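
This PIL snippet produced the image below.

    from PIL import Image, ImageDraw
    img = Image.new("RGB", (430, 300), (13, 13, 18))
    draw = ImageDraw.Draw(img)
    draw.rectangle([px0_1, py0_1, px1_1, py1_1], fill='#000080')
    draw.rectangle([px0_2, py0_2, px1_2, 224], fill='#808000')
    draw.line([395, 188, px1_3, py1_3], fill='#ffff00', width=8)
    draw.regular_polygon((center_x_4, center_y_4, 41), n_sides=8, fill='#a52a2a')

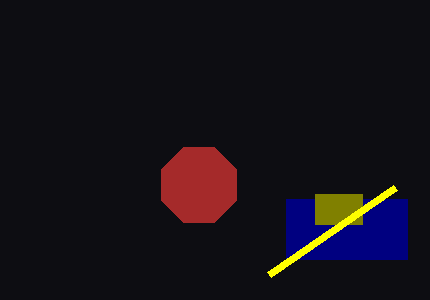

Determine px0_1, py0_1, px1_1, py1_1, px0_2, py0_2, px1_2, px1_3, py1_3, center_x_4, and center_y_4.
px0_1 = 286
py0_1 = 199
px1_1 = 407
py1_1 = 259
px0_2 = 315
py0_2 = 194
px1_2 = 362
px1_3 = 269
py1_3 = 275
center_x_4 = 199
center_y_4 = 185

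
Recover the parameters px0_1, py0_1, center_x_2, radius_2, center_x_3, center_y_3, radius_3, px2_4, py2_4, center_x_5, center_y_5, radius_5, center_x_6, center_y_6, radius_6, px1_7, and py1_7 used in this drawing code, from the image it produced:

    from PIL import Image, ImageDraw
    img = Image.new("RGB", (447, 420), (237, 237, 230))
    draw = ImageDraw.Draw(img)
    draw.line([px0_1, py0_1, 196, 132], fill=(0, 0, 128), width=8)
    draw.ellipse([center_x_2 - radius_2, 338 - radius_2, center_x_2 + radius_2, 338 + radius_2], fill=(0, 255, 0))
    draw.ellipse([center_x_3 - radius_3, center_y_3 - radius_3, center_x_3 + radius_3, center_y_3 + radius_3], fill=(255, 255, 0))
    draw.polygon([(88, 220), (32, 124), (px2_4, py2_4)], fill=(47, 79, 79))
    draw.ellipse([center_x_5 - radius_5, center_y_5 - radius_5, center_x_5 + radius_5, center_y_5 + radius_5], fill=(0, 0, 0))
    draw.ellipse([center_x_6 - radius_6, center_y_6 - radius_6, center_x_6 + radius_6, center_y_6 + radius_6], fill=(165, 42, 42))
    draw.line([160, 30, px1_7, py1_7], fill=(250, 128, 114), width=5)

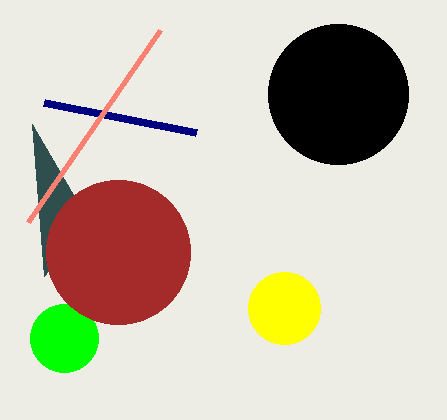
px0_1 = 44
py0_1 = 102
center_x_2 = 64
radius_2 = 34
center_x_3 = 284
center_y_3 = 308
radius_3 = 36
px2_4 = 44
py2_4 = 276
center_x_5 = 338
center_y_5 = 94
radius_5 = 70
center_x_6 = 118
center_y_6 = 252
radius_6 = 72
px1_7 = 28
py1_7 = 222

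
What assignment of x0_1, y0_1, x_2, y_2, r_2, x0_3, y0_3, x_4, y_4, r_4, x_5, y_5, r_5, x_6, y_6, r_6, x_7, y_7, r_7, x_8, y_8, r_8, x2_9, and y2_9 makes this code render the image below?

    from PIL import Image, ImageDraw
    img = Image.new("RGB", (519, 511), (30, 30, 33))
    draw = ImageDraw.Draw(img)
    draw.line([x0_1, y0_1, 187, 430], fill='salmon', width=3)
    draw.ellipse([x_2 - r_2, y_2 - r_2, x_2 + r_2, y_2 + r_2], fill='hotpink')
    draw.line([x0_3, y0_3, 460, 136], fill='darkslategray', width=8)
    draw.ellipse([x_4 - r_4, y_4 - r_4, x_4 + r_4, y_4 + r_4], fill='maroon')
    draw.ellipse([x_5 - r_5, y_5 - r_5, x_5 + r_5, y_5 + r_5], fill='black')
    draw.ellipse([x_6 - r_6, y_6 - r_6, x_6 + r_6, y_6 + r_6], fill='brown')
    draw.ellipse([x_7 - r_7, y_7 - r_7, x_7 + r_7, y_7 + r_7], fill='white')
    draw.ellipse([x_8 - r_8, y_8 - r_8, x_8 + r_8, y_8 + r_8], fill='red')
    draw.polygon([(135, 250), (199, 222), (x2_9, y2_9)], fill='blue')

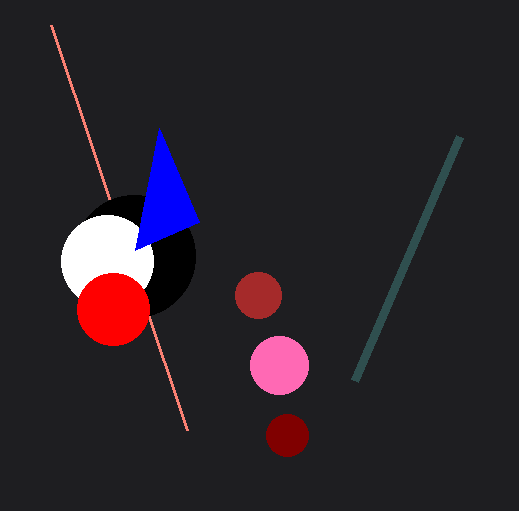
x0_1 = 51; y0_1 = 25; x_2 = 279; y_2 = 365; r_2 = 29; x0_3 = 355; y0_3 = 380; x_4 = 287; y_4 = 435; r_4 = 21; x_5 = 134; y_5 = 256; r_5 = 61; x_6 = 258; y_6 = 295; r_6 = 23; x_7 = 107; y_7 = 261; r_7 = 46; x_8 = 113; y_8 = 309; r_8 = 36; x2_9 = 159; y2_9 = 128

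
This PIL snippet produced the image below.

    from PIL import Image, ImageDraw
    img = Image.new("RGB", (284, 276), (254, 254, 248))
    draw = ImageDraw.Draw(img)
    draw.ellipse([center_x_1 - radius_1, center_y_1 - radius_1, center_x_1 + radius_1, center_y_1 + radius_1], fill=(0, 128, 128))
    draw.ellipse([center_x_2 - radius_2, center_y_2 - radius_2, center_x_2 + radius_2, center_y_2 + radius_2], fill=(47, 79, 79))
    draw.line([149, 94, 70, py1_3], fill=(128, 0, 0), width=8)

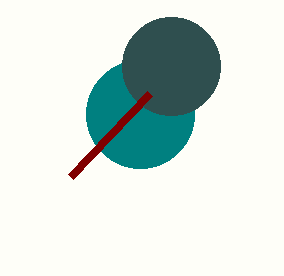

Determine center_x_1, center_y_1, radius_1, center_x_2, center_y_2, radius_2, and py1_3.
center_x_1 = 140, center_y_1 = 114, radius_1 = 54, center_x_2 = 171, center_y_2 = 66, radius_2 = 49, py1_3 = 177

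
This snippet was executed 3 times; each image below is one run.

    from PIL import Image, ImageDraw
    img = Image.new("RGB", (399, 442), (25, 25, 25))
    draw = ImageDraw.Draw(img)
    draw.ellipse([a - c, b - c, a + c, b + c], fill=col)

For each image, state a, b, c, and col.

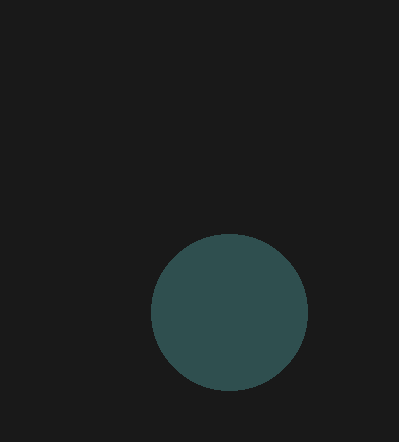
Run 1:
a = 229, b = 312, c = 78, col = 'darkslategray'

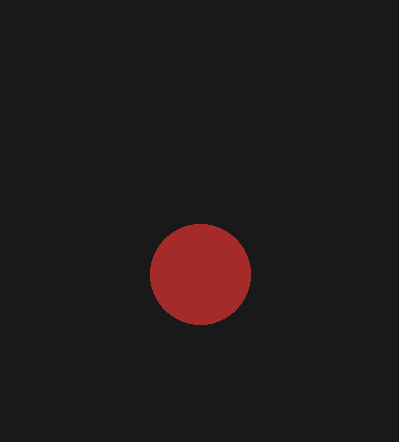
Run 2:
a = 200
b = 274
c = 50
col = 'brown'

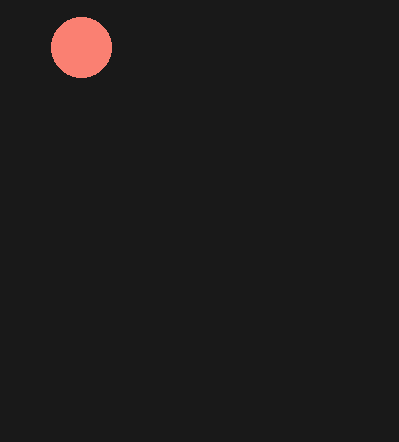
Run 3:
a = 81; b = 47; c = 30; col = 'salmon'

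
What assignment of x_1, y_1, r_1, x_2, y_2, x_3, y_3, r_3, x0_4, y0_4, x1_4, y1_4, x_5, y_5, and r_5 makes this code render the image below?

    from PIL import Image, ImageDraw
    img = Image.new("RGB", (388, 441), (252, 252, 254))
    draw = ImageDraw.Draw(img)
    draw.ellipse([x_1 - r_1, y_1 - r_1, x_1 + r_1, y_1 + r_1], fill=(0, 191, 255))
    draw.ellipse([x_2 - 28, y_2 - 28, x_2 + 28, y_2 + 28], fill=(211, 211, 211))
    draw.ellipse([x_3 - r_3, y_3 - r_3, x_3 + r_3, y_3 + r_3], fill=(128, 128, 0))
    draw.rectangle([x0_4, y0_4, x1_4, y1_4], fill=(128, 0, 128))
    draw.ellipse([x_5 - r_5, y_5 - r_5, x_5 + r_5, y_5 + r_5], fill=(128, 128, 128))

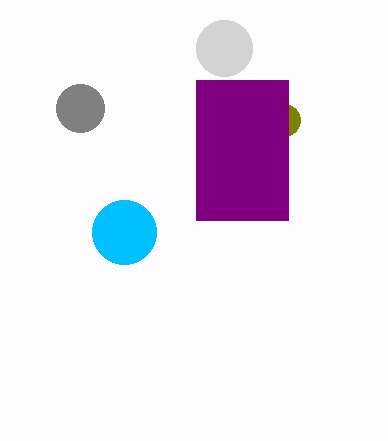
x_1 = 124, y_1 = 232, r_1 = 32, x_2 = 224, y_2 = 48, x_3 = 284, y_3 = 120, r_3 = 16, x0_4 = 196, y0_4 = 80, x1_4 = 288, y1_4 = 220, x_5 = 80, y_5 = 108, r_5 = 24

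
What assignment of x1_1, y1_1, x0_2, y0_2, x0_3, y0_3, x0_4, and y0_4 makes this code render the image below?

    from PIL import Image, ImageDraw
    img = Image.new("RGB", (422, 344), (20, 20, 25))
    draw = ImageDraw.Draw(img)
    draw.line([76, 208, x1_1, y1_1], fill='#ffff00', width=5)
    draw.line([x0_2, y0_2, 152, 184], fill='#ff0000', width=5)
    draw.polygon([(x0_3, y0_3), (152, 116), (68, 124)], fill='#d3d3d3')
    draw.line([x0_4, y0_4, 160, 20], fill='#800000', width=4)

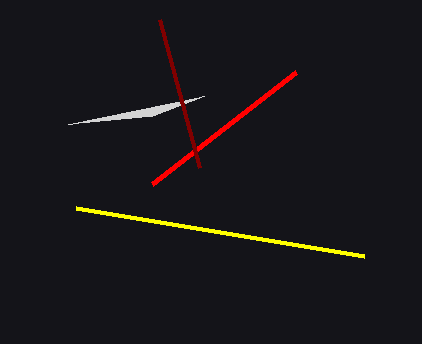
x1_1 = 364; y1_1 = 256; x0_2 = 296; y0_2 = 72; x0_3 = 204; y0_3 = 96; x0_4 = 200; y0_4 = 168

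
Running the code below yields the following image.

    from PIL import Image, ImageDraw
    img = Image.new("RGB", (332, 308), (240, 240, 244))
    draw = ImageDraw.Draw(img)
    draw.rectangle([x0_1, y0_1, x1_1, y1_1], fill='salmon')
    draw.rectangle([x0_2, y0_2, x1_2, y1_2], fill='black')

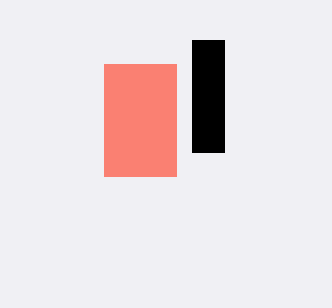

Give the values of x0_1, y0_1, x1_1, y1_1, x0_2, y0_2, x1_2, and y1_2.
x0_1 = 104, y0_1 = 64, x1_1 = 176, y1_1 = 176, x0_2 = 192, y0_2 = 40, x1_2 = 224, y1_2 = 152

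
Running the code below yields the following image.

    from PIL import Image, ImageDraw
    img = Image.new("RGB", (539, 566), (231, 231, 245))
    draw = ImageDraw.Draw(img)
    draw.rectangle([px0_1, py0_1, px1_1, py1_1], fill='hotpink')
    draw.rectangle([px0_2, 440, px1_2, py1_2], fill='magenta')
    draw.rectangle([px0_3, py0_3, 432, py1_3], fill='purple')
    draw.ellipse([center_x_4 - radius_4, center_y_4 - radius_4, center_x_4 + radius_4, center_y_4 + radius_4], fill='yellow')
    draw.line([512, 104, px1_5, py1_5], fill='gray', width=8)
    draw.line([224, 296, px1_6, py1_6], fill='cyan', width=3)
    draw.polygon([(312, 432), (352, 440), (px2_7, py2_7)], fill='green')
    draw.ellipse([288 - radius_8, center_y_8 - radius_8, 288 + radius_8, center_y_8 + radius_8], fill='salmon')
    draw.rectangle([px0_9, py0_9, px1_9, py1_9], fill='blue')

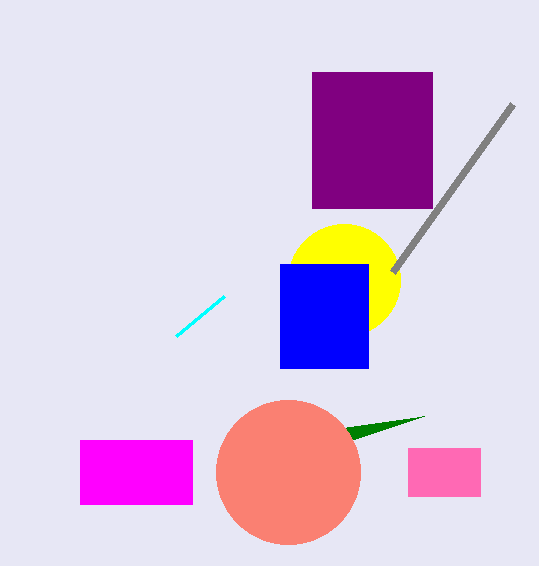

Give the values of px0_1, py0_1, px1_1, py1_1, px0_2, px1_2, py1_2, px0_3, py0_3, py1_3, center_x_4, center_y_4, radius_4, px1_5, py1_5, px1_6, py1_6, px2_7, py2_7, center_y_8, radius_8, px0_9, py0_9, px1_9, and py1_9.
px0_1 = 408
py0_1 = 448
px1_1 = 480
py1_1 = 496
px0_2 = 80
px1_2 = 192
py1_2 = 504
px0_3 = 312
py0_3 = 72
py1_3 = 208
center_x_4 = 344
center_y_4 = 280
radius_4 = 56
px1_5 = 392
py1_5 = 272
px1_6 = 176
py1_6 = 336
px2_7 = 424
py2_7 = 416
center_y_8 = 472
radius_8 = 72
px0_9 = 280
py0_9 = 264
px1_9 = 368
py1_9 = 368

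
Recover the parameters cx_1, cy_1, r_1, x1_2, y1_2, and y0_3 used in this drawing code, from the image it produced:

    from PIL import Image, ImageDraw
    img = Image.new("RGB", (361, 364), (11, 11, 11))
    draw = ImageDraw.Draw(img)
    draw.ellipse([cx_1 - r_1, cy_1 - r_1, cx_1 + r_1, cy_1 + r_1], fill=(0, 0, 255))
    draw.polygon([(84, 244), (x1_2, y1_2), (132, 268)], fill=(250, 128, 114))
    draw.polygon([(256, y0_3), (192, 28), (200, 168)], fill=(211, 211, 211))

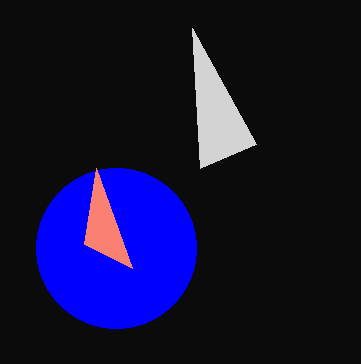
cx_1 = 116, cy_1 = 248, r_1 = 80, x1_2 = 96, y1_2 = 168, y0_3 = 144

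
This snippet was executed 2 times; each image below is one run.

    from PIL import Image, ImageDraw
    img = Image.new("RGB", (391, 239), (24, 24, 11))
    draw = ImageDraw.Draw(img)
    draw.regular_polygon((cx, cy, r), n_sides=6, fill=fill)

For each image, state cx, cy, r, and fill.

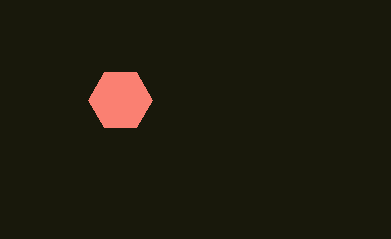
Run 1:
cx = 120, cy = 100, r = 32, fill = 'salmon'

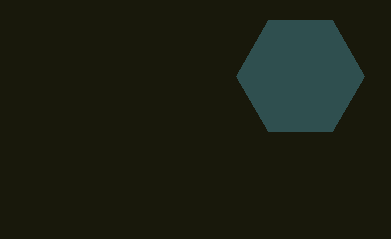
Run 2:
cx = 300
cy = 76
r = 64
fill = 'darkslategray'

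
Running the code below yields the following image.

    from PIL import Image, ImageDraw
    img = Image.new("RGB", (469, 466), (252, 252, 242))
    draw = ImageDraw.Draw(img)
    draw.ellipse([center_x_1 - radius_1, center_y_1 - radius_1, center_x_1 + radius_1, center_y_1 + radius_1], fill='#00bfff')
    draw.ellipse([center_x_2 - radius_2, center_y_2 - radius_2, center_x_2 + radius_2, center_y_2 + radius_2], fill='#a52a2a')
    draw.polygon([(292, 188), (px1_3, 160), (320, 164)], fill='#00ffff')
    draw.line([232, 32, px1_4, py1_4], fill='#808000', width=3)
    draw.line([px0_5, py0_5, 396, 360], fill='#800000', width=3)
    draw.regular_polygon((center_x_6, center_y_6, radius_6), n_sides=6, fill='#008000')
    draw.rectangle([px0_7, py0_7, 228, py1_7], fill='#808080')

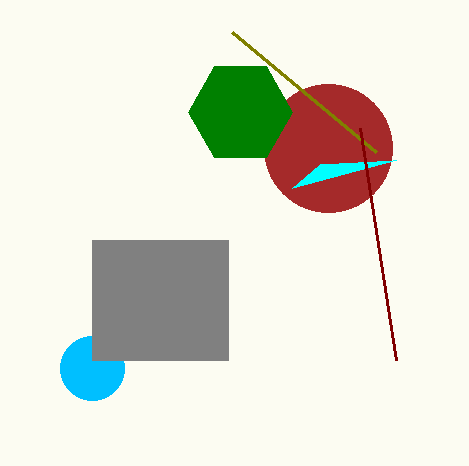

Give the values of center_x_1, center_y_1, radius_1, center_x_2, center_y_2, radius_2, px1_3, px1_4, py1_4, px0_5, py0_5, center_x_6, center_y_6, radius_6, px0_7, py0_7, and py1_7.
center_x_1 = 92
center_y_1 = 368
radius_1 = 32
center_x_2 = 328
center_y_2 = 148
radius_2 = 64
px1_3 = 396
px1_4 = 376
py1_4 = 152
px0_5 = 360
py0_5 = 128
center_x_6 = 240
center_y_6 = 112
radius_6 = 52
px0_7 = 92
py0_7 = 240
py1_7 = 360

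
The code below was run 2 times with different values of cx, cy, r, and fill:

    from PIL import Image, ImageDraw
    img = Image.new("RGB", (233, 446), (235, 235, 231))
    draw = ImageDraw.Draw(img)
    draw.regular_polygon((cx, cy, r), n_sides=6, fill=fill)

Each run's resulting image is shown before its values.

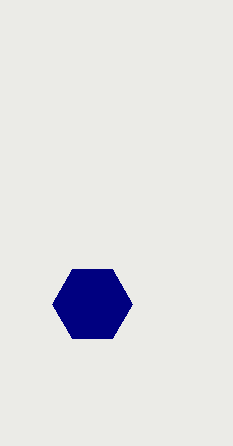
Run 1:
cx = 92, cy = 304, r = 40, fill = 'navy'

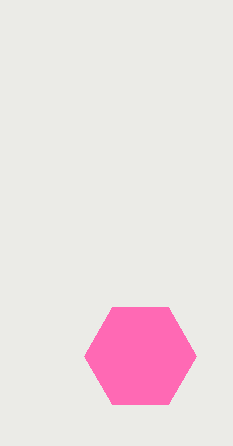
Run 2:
cx = 140; cy = 356; r = 56; fill = 'hotpink'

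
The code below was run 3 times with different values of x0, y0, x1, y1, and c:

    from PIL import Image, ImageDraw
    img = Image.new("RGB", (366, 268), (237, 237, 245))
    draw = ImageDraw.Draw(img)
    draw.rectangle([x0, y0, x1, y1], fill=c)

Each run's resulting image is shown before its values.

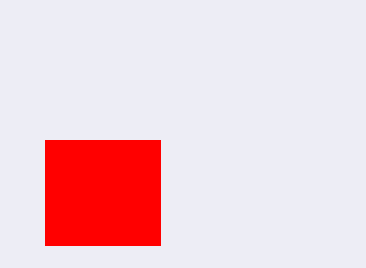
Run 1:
x0 = 45
y0 = 140
x1 = 160
y1 = 245
c = 'red'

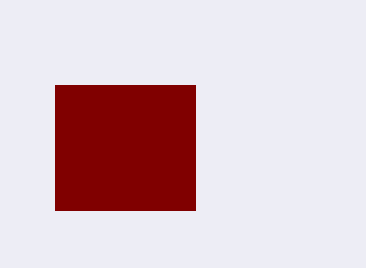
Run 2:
x0 = 55
y0 = 85
x1 = 195
y1 = 210
c = 'maroon'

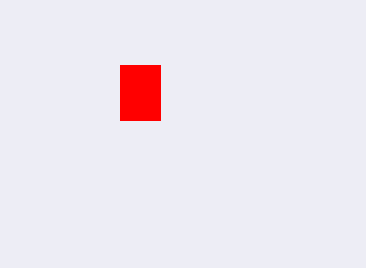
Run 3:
x0 = 120
y0 = 65
x1 = 160
y1 = 120
c = 'red'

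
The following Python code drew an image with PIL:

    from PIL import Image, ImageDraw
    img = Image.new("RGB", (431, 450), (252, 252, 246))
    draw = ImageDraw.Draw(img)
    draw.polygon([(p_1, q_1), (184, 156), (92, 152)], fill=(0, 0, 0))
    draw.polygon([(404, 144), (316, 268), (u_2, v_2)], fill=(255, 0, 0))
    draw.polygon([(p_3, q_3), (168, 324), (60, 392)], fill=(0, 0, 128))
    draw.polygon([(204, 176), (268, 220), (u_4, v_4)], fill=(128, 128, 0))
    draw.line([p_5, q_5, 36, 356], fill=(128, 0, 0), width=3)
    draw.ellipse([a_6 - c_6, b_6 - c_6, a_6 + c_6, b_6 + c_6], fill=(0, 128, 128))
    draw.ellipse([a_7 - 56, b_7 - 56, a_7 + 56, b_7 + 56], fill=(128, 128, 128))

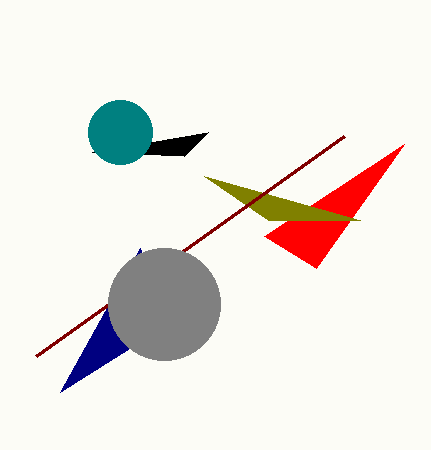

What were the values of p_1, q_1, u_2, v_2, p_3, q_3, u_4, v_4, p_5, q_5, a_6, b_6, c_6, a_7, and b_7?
p_1 = 208
q_1 = 132
u_2 = 264
v_2 = 236
p_3 = 140
q_3 = 248
u_4 = 360
v_4 = 220
p_5 = 344
q_5 = 136
a_6 = 120
b_6 = 132
c_6 = 32
a_7 = 164
b_7 = 304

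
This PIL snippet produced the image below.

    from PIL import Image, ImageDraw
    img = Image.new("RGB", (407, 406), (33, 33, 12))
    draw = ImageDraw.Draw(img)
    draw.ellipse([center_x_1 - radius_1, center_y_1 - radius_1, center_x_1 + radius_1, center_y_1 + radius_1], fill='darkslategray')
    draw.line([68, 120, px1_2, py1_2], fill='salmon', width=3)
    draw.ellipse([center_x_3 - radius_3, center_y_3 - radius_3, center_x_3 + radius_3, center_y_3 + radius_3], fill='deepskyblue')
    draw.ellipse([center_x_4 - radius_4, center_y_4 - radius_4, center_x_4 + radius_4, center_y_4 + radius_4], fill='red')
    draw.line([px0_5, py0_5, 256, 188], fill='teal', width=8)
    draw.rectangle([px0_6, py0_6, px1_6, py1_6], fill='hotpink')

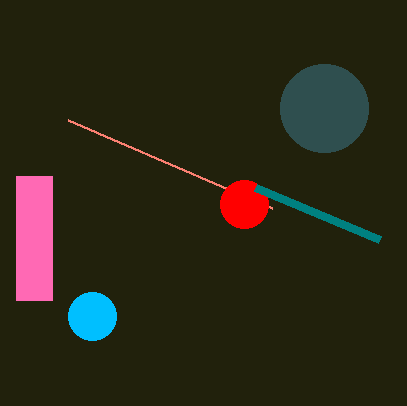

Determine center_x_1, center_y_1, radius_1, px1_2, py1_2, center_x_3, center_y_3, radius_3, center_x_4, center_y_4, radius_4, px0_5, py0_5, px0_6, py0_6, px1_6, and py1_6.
center_x_1 = 324, center_y_1 = 108, radius_1 = 44, px1_2 = 272, py1_2 = 208, center_x_3 = 92, center_y_3 = 316, radius_3 = 24, center_x_4 = 244, center_y_4 = 204, radius_4 = 24, px0_5 = 380, py0_5 = 240, px0_6 = 16, py0_6 = 176, px1_6 = 52, py1_6 = 300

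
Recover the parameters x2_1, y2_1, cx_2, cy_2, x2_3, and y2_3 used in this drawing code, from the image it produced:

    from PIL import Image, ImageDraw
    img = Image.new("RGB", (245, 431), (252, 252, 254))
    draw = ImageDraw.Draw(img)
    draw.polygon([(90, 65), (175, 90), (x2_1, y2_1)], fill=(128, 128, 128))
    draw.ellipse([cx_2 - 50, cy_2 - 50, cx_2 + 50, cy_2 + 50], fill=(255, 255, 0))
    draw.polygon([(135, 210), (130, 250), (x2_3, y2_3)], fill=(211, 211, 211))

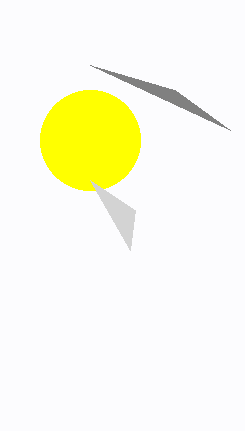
x2_1 = 230, y2_1 = 130, cx_2 = 90, cy_2 = 140, x2_3 = 90, y2_3 = 180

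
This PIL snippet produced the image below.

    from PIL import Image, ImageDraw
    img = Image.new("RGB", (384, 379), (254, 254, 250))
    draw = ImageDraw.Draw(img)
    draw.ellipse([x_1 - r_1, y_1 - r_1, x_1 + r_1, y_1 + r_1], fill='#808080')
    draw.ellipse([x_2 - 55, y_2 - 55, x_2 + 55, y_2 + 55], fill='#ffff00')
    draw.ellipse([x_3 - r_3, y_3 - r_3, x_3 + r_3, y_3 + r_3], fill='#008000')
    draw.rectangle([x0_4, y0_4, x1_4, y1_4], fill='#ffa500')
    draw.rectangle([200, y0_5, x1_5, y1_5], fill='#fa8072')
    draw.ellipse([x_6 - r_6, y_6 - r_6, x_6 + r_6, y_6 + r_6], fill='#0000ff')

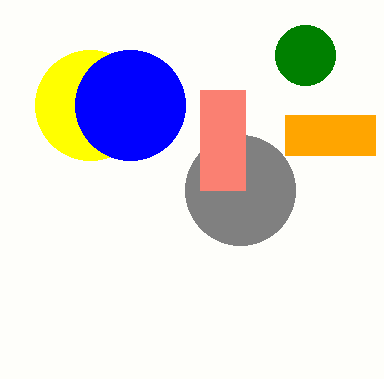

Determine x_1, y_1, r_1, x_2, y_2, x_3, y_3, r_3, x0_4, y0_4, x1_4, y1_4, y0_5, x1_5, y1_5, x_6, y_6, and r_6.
x_1 = 240; y_1 = 190; r_1 = 55; x_2 = 90; y_2 = 105; x_3 = 305; y_3 = 55; r_3 = 30; x0_4 = 285; y0_4 = 115; x1_4 = 375; y1_4 = 155; y0_5 = 90; x1_5 = 245; y1_5 = 190; x_6 = 130; y_6 = 105; r_6 = 55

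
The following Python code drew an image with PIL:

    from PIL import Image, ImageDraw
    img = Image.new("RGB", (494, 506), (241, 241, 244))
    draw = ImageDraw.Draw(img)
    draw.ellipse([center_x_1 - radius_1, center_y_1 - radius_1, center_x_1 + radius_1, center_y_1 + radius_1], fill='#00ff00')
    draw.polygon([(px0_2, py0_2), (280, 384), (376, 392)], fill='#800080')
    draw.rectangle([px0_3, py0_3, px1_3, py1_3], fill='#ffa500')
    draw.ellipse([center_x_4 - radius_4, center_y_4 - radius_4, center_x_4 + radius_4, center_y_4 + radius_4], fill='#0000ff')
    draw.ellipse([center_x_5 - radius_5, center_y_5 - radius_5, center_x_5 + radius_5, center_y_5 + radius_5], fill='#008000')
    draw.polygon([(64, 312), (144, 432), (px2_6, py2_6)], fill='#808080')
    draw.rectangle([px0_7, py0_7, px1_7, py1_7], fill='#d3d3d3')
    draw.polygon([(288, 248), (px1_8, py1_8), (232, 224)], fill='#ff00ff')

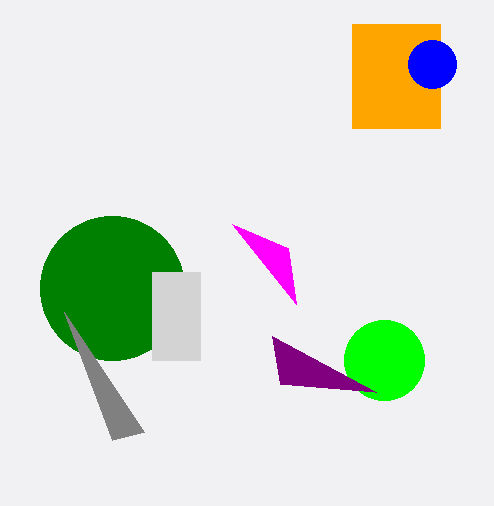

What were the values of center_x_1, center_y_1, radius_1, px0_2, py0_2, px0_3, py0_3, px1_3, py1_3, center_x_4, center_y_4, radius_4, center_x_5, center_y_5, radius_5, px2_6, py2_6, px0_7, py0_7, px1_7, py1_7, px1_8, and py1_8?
center_x_1 = 384
center_y_1 = 360
radius_1 = 40
px0_2 = 272
py0_2 = 336
px0_3 = 352
py0_3 = 24
px1_3 = 440
py1_3 = 128
center_x_4 = 432
center_y_4 = 64
radius_4 = 24
center_x_5 = 112
center_y_5 = 288
radius_5 = 72
px2_6 = 112
py2_6 = 440
px0_7 = 152
py0_7 = 272
px1_7 = 200
py1_7 = 360
px1_8 = 296
py1_8 = 304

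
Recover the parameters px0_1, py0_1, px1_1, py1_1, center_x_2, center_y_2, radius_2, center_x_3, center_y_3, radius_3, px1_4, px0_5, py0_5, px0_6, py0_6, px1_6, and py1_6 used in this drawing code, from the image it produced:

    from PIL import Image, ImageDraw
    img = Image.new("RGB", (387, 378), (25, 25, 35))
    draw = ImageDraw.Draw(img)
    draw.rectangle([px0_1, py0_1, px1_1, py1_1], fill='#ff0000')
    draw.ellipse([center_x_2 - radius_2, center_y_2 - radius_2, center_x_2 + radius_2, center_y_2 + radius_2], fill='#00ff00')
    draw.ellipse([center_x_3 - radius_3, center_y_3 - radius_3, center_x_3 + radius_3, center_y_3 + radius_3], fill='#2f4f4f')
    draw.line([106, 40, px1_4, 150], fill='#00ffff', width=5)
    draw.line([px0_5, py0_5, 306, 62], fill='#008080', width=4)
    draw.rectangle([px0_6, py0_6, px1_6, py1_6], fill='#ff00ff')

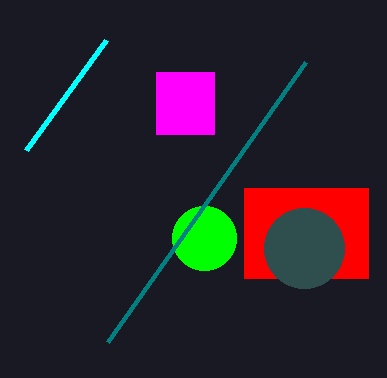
px0_1 = 244, py0_1 = 188, px1_1 = 368, py1_1 = 278, center_x_2 = 204, center_y_2 = 238, radius_2 = 32, center_x_3 = 304, center_y_3 = 248, radius_3 = 40, px1_4 = 26, px0_5 = 108, py0_5 = 342, px0_6 = 156, py0_6 = 72, px1_6 = 214, py1_6 = 134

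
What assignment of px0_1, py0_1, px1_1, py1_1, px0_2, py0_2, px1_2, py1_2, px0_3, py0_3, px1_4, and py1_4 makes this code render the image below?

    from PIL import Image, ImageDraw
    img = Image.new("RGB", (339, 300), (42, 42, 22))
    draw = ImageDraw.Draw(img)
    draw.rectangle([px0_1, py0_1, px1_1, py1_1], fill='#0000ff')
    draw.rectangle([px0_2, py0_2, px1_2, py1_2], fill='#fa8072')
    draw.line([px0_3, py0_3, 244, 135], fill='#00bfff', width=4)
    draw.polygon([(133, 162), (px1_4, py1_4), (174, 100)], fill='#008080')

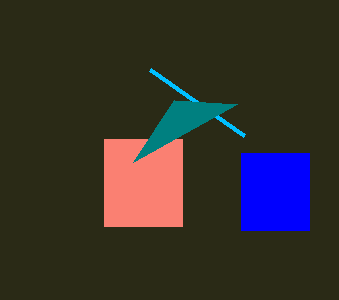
px0_1 = 241; py0_1 = 153; px1_1 = 309; py1_1 = 230; px0_2 = 104; py0_2 = 139; px1_2 = 182; py1_2 = 226; px0_3 = 150; py0_3 = 69; px1_4 = 237; py1_4 = 104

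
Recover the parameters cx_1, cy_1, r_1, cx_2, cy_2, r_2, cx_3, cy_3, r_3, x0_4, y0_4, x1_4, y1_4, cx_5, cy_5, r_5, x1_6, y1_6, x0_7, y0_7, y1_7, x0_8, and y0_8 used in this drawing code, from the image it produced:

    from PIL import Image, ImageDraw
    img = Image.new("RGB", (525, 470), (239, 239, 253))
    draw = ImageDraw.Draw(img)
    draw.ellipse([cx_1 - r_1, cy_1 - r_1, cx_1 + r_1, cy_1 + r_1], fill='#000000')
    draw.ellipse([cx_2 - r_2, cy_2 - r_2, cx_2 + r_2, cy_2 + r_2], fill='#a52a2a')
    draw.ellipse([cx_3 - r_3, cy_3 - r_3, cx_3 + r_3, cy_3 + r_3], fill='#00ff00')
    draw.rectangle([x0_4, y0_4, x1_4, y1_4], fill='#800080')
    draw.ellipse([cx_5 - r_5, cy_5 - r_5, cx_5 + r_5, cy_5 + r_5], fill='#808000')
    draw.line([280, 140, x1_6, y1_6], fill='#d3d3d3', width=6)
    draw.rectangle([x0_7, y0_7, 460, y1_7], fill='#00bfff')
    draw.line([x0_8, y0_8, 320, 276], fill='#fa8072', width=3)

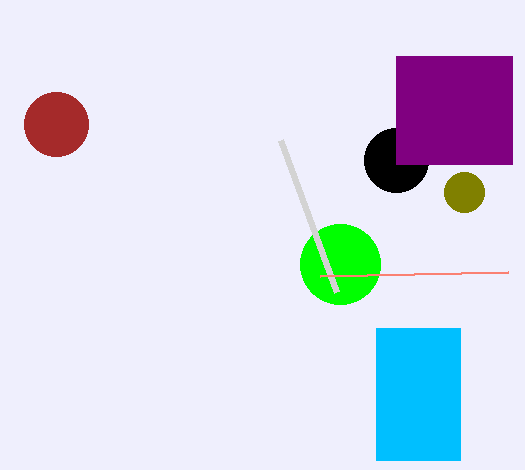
cx_1 = 396; cy_1 = 160; r_1 = 32; cx_2 = 56; cy_2 = 124; r_2 = 32; cx_3 = 340; cy_3 = 264; r_3 = 40; x0_4 = 396; y0_4 = 56; x1_4 = 512; y1_4 = 164; cx_5 = 464; cy_5 = 192; r_5 = 20; x1_6 = 336; y1_6 = 292; x0_7 = 376; y0_7 = 328; y1_7 = 460; x0_8 = 508; y0_8 = 272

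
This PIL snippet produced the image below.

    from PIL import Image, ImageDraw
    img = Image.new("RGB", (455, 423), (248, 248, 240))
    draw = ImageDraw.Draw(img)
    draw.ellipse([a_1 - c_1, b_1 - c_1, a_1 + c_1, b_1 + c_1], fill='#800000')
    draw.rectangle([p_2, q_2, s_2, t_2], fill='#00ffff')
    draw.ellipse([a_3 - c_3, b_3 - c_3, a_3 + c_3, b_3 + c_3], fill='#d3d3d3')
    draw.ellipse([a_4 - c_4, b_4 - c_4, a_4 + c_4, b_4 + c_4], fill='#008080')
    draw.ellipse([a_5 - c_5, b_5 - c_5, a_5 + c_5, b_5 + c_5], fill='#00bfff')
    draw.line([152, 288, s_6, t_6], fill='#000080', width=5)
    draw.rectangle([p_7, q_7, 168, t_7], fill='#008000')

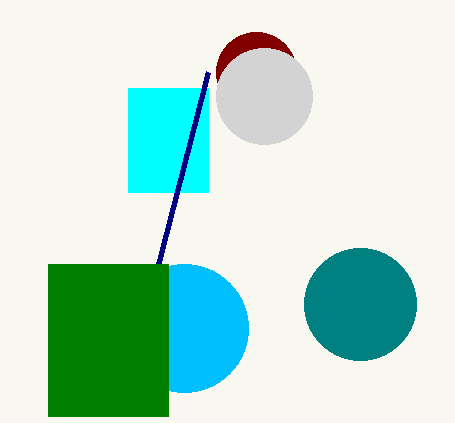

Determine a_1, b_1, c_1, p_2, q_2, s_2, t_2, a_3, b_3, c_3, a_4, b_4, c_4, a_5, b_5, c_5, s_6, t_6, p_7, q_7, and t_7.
a_1 = 256, b_1 = 72, c_1 = 40, p_2 = 128, q_2 = 88, s_2 = 208, t_2 = 192, a_3 = 264, b_3 = 96, c_3 = 48, a_4 = 360, b_4 = 304, c_4 = 56, a_5 = 184, b_5 = 328, c_5 = 64, s_6 = 208, t_6 = 72, p_7 = 48, q_7 = 264, t_7 = 416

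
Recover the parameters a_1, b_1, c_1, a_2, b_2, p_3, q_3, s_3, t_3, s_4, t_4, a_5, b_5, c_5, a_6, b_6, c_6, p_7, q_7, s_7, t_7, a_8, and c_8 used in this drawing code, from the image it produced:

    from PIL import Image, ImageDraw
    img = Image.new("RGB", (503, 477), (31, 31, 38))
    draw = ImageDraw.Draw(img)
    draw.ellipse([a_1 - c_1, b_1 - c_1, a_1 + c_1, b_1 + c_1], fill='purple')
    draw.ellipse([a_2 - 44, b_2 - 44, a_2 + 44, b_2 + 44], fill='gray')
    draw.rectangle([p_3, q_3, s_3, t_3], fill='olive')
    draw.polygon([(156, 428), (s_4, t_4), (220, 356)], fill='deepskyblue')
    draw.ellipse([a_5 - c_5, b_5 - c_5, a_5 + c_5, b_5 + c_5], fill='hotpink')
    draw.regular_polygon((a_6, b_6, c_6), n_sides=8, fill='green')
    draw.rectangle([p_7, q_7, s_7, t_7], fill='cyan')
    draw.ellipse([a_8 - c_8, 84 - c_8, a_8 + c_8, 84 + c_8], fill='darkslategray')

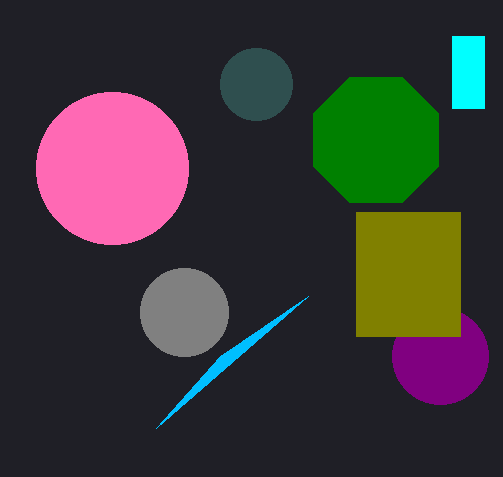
a_1 = 440, b_1 = 356, c_1 = 48, a_2 = 184, b_2 = 312, p_3 = 356, q_3 = 212, s_3 = 460, t_3 = 336, s_4 = 308, t_4 = 296, a_5 = 112, b_5 = 168, c_5 = 76, a_6 = 376, b_6 = 140, c_6 = 68, p_7 = 452, q_7 = 36, s_7 = 484, t_7 = 108, a_8 = 256, c_8 = 36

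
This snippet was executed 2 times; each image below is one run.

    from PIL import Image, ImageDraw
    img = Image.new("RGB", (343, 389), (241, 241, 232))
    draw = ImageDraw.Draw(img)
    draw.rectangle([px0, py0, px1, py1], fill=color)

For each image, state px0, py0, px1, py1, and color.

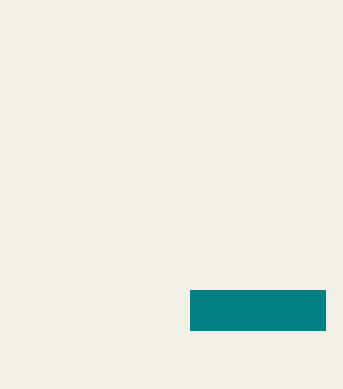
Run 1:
px0 = 190, py0 = 290, px1 = 325, py1 = 330, color = 'teal'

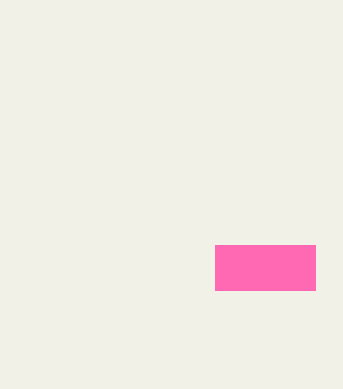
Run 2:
px0 = 215; py0 = 245; px1 = 315; py1 = 290; color = 'hotpink'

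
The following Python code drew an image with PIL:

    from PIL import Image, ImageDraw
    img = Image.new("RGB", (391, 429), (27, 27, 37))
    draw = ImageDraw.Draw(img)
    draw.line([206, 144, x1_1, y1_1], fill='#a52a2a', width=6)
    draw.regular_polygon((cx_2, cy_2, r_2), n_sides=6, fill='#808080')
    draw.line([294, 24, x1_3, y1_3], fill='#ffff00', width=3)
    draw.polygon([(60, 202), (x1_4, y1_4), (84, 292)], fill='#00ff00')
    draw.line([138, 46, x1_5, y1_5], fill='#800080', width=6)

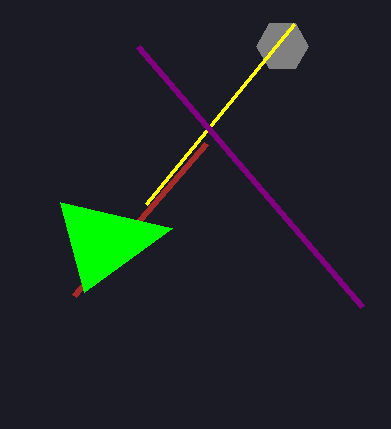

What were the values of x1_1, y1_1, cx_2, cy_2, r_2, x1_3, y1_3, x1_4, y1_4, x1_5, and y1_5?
x1_1 = 74
y1_1 = 296
cx_2 = 282
cy_2 = 46
r_2 = 26
x1_3 = 146
y1_3 = 204
x1_4 = 172
y1_4 = 228
x1_5 = 362
y1_5 = 306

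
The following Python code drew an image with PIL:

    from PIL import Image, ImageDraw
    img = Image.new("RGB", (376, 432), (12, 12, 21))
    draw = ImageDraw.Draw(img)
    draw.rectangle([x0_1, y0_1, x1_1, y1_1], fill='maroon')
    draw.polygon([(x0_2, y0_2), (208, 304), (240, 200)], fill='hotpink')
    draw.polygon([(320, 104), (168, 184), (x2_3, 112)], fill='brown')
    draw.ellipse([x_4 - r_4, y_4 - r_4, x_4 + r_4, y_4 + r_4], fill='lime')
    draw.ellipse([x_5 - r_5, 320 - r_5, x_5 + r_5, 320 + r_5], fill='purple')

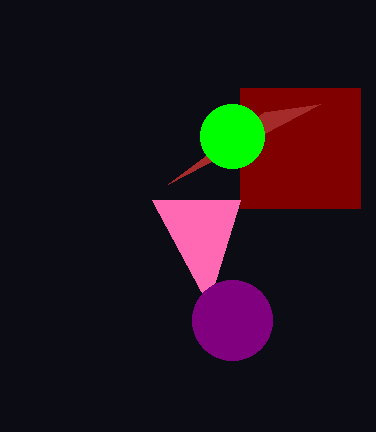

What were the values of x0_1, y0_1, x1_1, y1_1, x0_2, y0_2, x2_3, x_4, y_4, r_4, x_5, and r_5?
x0_1 = 240
y0_1 = 88
x1_1 = 360
y1_1 = 208
x0_2 = 152
y0_2 = 200
x2_3 = 264
x_4 = 232
y_4 = 136
r_4 = 32
x_5 = 232
r_5 = 40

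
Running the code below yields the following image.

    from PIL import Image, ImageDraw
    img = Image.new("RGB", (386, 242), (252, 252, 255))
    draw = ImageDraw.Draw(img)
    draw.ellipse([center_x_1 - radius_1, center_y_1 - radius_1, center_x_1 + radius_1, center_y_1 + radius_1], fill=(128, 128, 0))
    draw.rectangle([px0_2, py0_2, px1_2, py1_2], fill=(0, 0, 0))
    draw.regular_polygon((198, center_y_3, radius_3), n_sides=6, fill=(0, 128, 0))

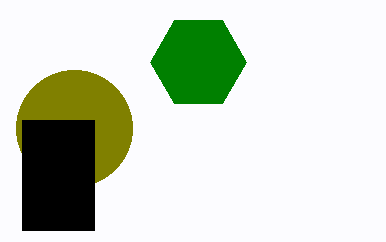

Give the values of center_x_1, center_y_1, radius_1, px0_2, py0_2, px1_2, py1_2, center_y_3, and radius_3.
center_x_1 = 74
center_y_1 = 128
radius_1 = 58
px0_2 = 22
py0_2 = 120
px1_2 = 94
py1_2 = 230
center_y_3 = 62
radius_3 = 48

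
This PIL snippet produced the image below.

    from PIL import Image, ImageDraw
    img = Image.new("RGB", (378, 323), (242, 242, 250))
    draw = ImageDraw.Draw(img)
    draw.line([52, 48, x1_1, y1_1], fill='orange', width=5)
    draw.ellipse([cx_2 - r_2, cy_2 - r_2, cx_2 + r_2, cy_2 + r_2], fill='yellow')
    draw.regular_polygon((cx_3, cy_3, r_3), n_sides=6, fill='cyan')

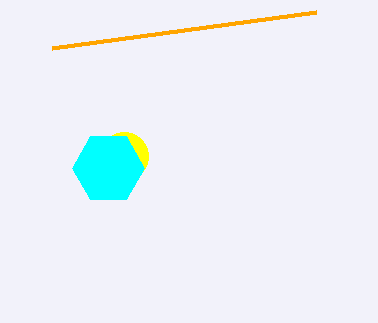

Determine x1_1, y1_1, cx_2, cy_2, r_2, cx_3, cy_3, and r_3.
x1_1 = 316; y1_1 = 12; cx_2 = 124; cy_2 = 156; r_2 = 24; cx_3 = 108; cy_3 = 168; r_3 = 36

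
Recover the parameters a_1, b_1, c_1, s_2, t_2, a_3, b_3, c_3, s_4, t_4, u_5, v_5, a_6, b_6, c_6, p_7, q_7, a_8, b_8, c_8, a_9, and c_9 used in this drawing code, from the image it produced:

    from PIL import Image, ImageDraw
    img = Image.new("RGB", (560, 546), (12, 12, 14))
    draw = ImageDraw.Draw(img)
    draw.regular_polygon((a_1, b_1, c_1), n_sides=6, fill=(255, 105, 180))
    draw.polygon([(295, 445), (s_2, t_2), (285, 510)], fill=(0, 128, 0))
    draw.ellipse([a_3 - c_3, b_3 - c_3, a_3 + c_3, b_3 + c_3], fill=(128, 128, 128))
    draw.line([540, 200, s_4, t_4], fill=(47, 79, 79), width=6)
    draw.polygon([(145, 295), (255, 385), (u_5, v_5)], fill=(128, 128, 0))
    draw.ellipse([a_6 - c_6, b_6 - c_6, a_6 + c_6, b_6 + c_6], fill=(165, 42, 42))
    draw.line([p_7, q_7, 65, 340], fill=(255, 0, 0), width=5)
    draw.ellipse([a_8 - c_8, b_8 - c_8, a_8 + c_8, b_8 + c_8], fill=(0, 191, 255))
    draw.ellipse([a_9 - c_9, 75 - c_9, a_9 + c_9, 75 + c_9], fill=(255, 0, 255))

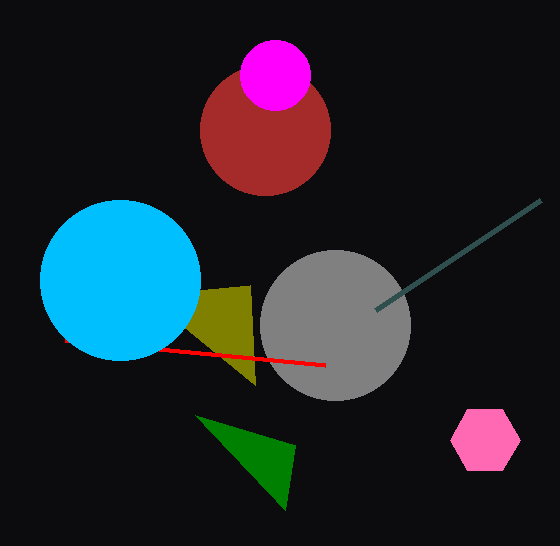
a_1 = 485
b_1 = 440
c_1 = 35
s_2 = 195
t_2 = 415
a_3 = 335
b_3 = 325
c_3 = 75
s_4 = 375
t_4 = 310
u_5 = 250
v_5 = 285
a_6 = 265
b_6 = 130
c_6 = 65
p_7 = 325
q_7 = 365
a_8 = 120
b_8 = 280
c_8 = 80
a_9 = 275
c_9 = 35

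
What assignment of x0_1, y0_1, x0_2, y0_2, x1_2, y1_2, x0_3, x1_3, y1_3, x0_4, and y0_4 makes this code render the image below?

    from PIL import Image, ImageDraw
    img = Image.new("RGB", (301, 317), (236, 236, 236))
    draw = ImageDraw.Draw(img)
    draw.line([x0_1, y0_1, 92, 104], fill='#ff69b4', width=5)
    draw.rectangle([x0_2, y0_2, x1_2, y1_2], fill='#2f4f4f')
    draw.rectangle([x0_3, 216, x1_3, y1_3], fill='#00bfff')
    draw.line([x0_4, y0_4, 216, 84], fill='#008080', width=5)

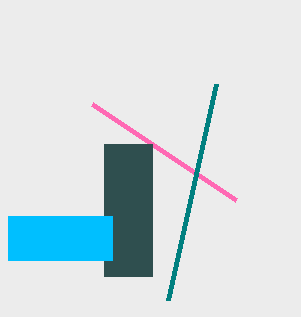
x0_1 = 236, y0_1 = 200, x0_2 = 104, y0_2 = 144, x1_2 = 152, y1_2 = 276, x0_3 = 8, x1_3 = 112, y1_3 = 260, x0_4 = 168, y0_4 = 300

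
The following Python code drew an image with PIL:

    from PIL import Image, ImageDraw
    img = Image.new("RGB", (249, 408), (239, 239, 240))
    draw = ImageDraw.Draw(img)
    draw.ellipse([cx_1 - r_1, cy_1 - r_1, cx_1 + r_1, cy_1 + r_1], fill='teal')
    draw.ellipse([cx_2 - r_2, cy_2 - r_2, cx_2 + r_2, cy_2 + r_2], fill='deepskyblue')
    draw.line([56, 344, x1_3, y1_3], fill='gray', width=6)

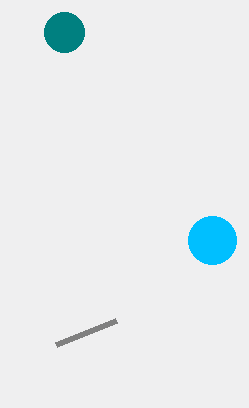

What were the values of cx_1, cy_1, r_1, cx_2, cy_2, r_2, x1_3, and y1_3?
cx_1 = 64, cy_1 = 32, r_1 = 20, cx_2 = 212, cy_2 = 240, r_2 = 24, x1_3 = 116, y1_3 = 320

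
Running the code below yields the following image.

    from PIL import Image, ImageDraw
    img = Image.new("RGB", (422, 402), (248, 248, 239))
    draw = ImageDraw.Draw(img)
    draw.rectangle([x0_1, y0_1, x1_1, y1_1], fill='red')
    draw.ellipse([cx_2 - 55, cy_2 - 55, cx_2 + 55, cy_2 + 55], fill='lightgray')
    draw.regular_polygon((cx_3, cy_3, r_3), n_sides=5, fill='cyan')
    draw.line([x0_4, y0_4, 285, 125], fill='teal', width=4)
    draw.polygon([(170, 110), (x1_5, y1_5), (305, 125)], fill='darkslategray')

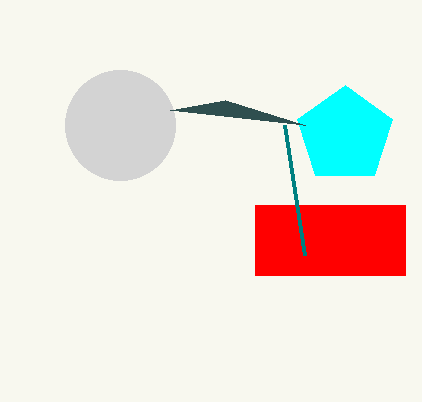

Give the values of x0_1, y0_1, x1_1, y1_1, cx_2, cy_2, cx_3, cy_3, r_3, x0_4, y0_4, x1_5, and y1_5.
x0_1 = 255; y0_1 = 205; x1_1 = 405; y1_1 = 275; cx_2 = 120; cy_2 = 125; cx_3 = 345; cy_3 = 135; r_3 = 50; x0_4 = 305; y0_4 = 255; x1_5 = 225; y1_5 = 100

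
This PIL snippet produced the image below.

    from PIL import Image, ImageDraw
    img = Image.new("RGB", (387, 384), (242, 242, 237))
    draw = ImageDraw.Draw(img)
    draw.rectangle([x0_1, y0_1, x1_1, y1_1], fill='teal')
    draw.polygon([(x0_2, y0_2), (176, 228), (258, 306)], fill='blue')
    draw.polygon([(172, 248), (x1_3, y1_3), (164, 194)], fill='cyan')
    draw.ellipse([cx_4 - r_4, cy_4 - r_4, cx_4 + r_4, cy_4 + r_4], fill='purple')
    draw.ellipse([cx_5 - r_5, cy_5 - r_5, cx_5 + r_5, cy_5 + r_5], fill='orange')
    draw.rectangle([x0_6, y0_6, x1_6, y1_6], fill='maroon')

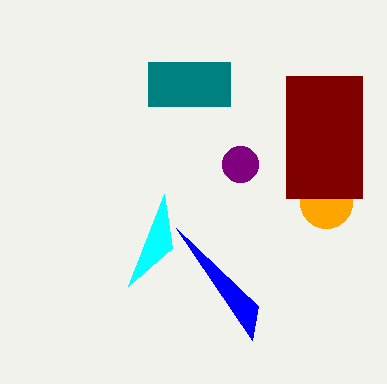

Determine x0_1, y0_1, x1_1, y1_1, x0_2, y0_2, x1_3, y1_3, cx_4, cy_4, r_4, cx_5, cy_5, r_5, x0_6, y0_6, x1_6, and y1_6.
x0_1 = 148, y0_1 = 62, x1_1 = 230, y1_1 = 106, x0_2 = 252, y0_2 = 340, x1_3 = 128, y1_3 = 286, cx_4 = 240, cy_4 = 164, r_4 = 18, cx_5 = 326, cy_5 = 202, r_5 = 26, x0_6 = 286, y0_6 = 76, x1_6 = 362, y1_6 = 198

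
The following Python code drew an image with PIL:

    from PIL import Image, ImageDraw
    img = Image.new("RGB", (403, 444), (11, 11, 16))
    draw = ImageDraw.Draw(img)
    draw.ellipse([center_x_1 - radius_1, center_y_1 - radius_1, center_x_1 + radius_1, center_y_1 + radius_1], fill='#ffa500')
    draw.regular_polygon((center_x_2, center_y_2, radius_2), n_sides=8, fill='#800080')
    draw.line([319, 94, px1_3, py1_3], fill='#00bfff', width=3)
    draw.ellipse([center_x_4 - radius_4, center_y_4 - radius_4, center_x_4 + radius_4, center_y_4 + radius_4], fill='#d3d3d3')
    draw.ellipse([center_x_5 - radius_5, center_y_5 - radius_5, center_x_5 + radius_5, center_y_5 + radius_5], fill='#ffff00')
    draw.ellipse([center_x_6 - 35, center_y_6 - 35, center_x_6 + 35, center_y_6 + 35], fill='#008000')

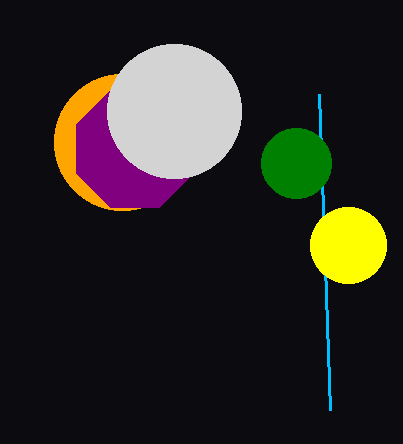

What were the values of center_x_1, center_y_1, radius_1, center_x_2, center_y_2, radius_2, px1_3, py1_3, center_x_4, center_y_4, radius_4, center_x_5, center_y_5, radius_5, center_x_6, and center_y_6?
center_x_1 = 122
center_y_1 = 142
radius_1 = 68
center_x_2 = 135
center_y_2 = 149
radius_2 = 63
px1_3 = 330
py1_3 = 410
center_x_4 = 174
center_y_4 = 111
radius_4 = 67
center_x_5 = 348
center_y_5 = 245
radius_5 = 38
center_x_6 = 296
center_y_6 = 163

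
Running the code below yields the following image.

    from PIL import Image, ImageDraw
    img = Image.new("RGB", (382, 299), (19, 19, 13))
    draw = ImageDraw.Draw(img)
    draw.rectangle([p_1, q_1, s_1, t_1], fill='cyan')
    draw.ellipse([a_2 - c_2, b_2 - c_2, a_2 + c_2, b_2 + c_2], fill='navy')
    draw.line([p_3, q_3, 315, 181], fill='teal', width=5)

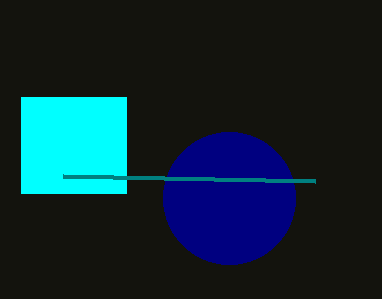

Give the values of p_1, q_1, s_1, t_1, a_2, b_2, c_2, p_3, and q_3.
p_1 = 21
q_1 = 97
s_1 = 126
t_1 = 193
a_2 = 229
b_2 = 198
c_2 = 66
p_3 = 63
q_3 = 176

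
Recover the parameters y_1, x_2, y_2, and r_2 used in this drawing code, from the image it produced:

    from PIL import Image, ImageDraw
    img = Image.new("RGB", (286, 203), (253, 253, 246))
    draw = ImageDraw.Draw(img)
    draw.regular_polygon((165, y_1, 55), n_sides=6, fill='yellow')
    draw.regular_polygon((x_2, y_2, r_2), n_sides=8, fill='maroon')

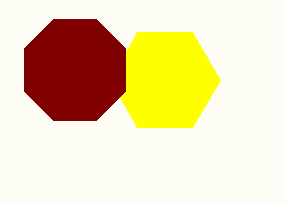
y_1 = 80; x_2 = 75; y_2 = 70; r_2 = 55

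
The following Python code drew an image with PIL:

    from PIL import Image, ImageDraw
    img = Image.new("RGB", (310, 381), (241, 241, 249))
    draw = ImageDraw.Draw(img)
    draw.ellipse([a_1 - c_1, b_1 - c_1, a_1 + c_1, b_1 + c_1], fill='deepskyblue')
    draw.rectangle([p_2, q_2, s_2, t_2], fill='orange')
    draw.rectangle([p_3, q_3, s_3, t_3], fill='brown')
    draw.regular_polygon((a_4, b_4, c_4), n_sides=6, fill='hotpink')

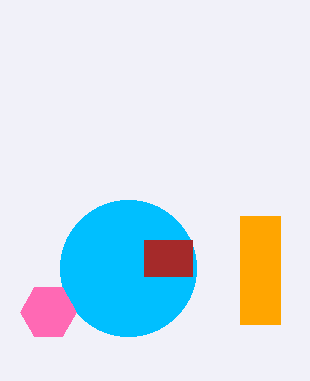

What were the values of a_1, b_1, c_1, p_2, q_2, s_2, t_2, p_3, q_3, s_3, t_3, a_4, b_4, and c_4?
a_1 = 128
b_1 = 268
c_1 = 68
p_2 = 240
q_2 = 216
s_2 = 280
t_2 = 324
p_3 = 144
q_3 = 240
s_3 = 192
t_3 = 276
a_4 = 48
b_4 = 312
c_4 = 28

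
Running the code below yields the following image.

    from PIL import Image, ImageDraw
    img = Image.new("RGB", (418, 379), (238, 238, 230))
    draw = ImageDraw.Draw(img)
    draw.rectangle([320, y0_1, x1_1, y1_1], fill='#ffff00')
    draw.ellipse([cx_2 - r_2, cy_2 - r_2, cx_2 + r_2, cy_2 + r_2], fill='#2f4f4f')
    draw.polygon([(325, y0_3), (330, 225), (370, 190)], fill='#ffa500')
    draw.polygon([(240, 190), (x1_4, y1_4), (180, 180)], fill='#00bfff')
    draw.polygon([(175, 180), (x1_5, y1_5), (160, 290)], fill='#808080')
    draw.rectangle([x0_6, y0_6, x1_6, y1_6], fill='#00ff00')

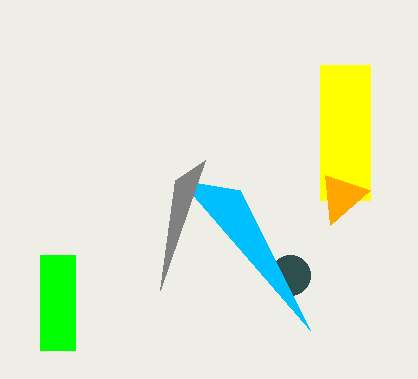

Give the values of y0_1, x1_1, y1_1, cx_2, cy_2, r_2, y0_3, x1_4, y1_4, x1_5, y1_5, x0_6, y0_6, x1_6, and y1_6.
y0_1 = 65, x1_1 = 370, y1_1 = 200, cx_2 = 290, cy_2 = 275, r_2 = 20, y0_3 = 175, x1_4 = 310, y1_4 = 330, x1_5 = 205, y1_5 = 160, x0_6 = 40, y0_6 = 255, x1_6 = 75, y1_6 = 350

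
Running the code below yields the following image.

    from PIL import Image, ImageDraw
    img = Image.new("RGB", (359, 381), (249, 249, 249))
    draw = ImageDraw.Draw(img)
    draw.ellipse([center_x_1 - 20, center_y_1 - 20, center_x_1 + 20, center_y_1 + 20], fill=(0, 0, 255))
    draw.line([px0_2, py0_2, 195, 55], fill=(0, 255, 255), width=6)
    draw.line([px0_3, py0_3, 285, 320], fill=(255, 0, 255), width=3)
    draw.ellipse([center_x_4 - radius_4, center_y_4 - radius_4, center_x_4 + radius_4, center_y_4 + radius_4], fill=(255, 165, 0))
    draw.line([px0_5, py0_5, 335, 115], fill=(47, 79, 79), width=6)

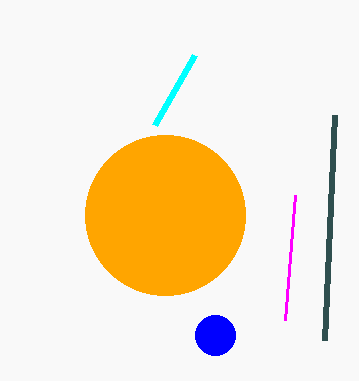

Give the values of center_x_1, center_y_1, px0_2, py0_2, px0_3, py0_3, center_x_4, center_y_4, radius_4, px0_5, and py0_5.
center_x_1 = 215; center_y_1 = 335; px0_2 = 155; py0_2 = 125; px0_3 = 295; py0_3 = 195; center_x_4 = 165; center_y_4 = 215; radius_4 = 80; px0_5 = 325; py0_5 = 340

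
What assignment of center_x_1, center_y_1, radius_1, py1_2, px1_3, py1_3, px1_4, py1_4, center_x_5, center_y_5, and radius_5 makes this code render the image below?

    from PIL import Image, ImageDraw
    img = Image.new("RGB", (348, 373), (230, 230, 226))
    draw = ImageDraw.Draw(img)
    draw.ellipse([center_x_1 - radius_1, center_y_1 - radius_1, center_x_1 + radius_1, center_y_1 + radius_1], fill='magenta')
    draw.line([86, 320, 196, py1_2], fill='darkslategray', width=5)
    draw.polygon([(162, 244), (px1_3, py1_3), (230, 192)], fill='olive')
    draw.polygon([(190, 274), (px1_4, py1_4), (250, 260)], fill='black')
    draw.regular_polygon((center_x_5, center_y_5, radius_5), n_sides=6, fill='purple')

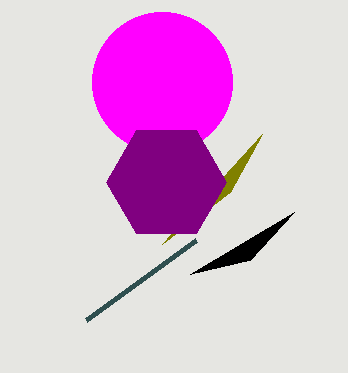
center_x_1 = 162, center_y_1 = 82, radius_1 = 70, py1_2 = 240, px1_3 = 262, py1_3 = 134, px1_4 = 294, py1_4 = 212, center_x_5 = 166, center_y_5 = 182, radius_5 = 60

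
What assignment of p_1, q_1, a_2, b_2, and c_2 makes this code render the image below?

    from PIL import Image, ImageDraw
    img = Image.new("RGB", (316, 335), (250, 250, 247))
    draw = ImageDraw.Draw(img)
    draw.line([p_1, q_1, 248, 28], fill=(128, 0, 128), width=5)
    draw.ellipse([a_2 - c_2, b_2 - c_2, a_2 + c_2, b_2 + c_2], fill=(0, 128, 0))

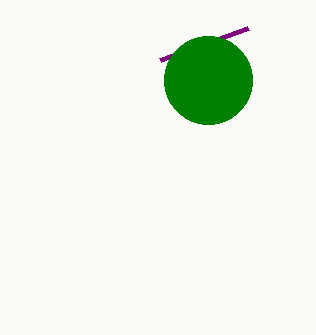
p_1 = 160, q_1 = 60, a_2 = 208, b_2 = 80, c_2 = 44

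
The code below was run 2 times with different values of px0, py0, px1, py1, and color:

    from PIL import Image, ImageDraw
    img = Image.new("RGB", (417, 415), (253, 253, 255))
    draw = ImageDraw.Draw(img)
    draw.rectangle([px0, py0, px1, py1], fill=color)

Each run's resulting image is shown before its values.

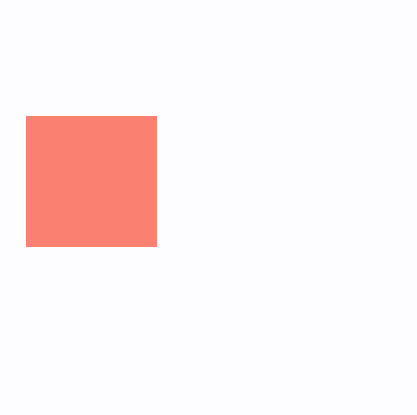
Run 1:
px0 = 26, py0 = 116, px1 = 156, py1 = 246, color = 'salmon'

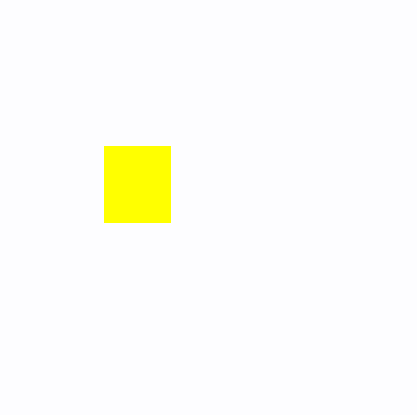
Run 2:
px0 = 104; py0 = 146; px1 = 170; py1 = 222; color = 'yellow'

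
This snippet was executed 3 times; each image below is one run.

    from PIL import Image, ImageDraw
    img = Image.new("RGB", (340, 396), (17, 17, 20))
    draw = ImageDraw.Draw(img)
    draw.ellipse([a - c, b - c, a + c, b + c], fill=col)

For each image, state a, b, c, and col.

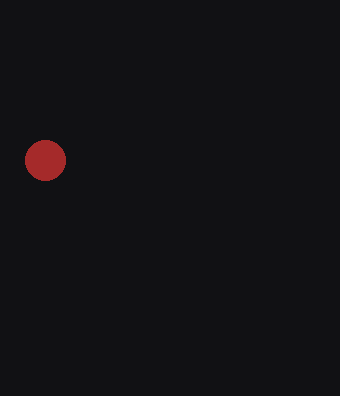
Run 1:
a = 45, b = 160, c = 20, col = 'brown'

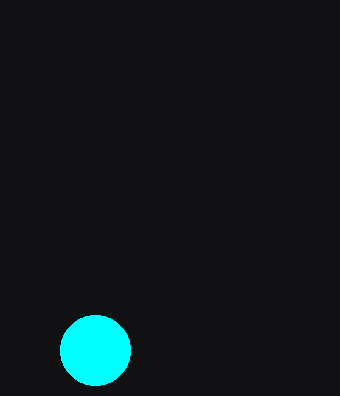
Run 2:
a = 95; b = 350; c = 35; col = 'cyan'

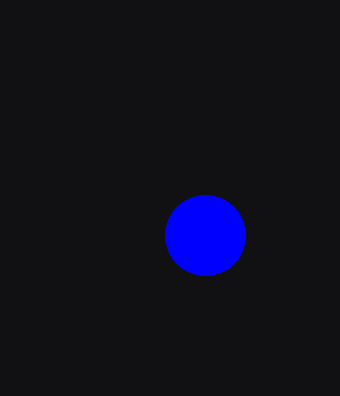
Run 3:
a = 205
b = 235
c = 40
col = 'blue'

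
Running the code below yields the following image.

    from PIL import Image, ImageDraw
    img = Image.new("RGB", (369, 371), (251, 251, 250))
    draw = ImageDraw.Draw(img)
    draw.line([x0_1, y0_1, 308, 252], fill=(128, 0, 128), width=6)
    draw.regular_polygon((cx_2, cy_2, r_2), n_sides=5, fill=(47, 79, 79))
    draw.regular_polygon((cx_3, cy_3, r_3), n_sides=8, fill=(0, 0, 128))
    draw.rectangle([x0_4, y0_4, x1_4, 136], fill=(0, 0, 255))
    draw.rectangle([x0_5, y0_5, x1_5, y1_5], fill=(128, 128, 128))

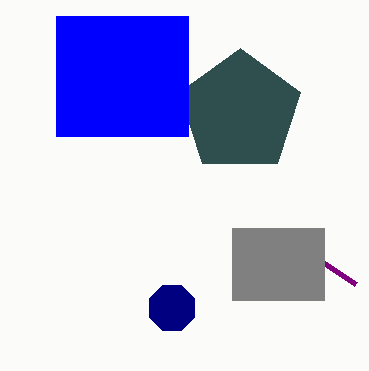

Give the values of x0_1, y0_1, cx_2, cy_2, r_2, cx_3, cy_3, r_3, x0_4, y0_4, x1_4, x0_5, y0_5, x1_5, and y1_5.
x0_1 = 356
y0_1 = 284
cx_2 = 240
cy_2 = 112
r_2 = 64
cx_3 = 172
cy_3 = 308
r_3 = 24
x0_4 = 56
y0_4 = 16
x1_4 = 188
x0_5 = 232
y0_5 = 228
x1_5 = 324
y1_5 = 300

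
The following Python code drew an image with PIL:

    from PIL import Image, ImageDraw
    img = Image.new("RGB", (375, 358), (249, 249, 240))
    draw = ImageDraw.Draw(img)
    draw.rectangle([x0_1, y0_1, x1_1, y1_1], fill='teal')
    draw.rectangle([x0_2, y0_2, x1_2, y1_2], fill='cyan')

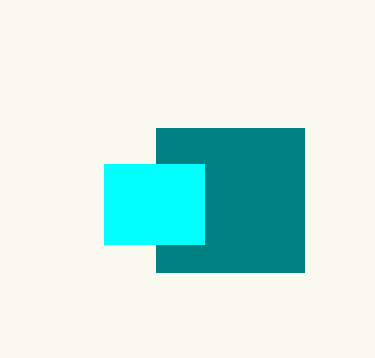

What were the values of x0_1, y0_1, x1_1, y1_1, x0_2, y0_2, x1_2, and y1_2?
x0_1 = 156
y0_1 = 128
x1_1 = 304
y1_1 = 272
x0_2 = 104
y0_2 = 164
x1_2 = 204
y1_2 = 244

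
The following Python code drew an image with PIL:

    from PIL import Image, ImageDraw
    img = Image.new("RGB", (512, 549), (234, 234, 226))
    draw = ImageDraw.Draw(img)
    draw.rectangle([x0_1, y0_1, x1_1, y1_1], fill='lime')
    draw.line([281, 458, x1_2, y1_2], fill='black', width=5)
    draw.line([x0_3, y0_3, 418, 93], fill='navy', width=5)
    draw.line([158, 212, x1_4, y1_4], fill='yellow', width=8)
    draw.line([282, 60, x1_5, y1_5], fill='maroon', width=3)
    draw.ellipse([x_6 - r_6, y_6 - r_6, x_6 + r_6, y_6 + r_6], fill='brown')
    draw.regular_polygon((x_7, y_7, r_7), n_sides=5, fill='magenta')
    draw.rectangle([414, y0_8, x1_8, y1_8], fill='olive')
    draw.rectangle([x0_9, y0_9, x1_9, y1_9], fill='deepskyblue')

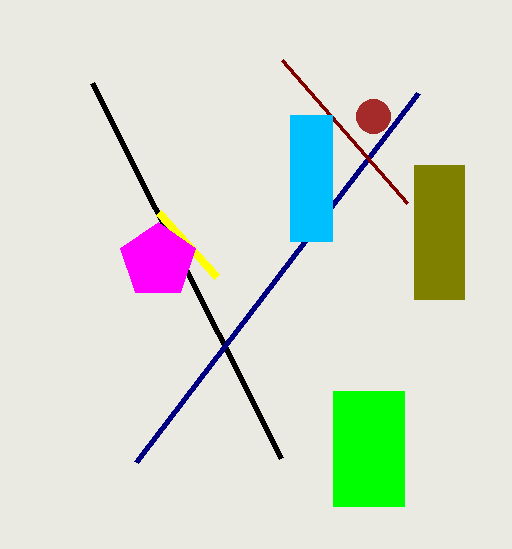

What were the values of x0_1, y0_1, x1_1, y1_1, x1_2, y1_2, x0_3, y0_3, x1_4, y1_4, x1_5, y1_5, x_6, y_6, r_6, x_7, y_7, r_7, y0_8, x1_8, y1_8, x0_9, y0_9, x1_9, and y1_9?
x0_1 = 333
y0_1 = 391
x1_1 = 404
y1_1 = 506
x1_2 = 92
y1_2 = 83
x0_3 = 136
y0_3 = 462
x1_4 = 216
y1_4 = 276
x1_5 = 407
y1_5 = 203
x_6 = 373
y_6 = 116
r_6 = 17
x_7 = 158
y_7 = 261
r_7 = 39
y0_8 = 165
x1_8 = 464
y1_8 = 299
x0_9 = 290
y0_9 = 115
x1_9 = 332
y1_9 = 241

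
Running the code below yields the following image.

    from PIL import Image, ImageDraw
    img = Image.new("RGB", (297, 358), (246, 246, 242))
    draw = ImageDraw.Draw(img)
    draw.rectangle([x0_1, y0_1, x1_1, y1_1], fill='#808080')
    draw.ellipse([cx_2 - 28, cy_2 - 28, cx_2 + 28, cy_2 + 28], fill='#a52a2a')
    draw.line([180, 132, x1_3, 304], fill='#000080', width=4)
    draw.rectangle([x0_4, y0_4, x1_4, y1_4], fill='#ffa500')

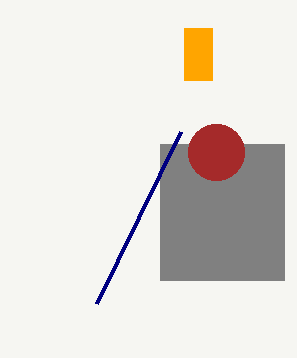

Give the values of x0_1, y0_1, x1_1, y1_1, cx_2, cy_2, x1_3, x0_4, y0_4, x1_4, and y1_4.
x0_1 = 160, y0_1 = 144, x1_1 = 284, y1_1 = 280, cx_2 = 216, cy_2 = 152, x1_3 = 96, x0_4 = 184, y0_4 = 28, x1_4 = 212, y1_4 = 80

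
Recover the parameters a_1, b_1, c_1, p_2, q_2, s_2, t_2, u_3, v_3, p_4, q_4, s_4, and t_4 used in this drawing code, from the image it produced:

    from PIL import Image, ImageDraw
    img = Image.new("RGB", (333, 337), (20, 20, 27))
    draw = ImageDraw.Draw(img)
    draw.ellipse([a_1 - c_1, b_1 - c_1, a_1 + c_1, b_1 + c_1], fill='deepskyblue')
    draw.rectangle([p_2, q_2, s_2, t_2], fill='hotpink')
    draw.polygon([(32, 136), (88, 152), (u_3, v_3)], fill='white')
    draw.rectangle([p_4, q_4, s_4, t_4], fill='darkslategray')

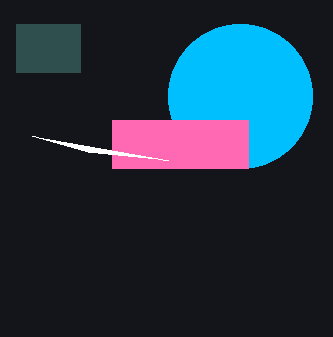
a_1 = 240
b_1 = 96
c_1 = 72
p_2 = 112
q_2 = 120
s_2 = 248
t_2 = 168
u_3 = 168
v_3 = 160
p_4 = 16
q_4 = 24
s_4 = 80
t_4 = 72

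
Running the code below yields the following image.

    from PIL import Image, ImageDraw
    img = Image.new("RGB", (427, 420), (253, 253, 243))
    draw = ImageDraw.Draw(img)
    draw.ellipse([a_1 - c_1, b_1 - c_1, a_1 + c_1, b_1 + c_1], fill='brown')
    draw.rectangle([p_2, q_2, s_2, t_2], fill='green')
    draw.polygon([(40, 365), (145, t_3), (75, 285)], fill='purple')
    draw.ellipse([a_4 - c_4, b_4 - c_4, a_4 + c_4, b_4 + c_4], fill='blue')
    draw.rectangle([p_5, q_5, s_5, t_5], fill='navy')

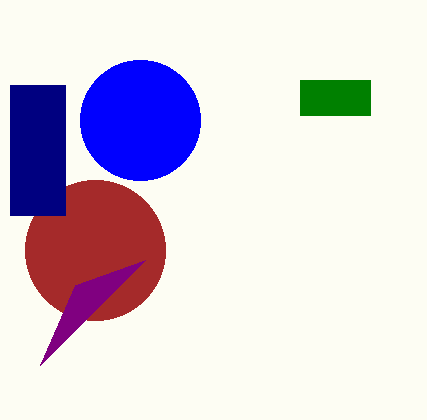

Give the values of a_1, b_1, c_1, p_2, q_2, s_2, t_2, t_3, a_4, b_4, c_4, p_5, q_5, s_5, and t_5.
a_1 = 95, b_1 = 250, c_1 = 70, p_2 = 300, q_2 = 80, s_2 = 370, t_2 = 115, t_3 = 260, a_4 = 140, b_4 = 120, c_4 = 60, p_5 = 10, q_5 = 85, s_5 = 65, t_5 = 215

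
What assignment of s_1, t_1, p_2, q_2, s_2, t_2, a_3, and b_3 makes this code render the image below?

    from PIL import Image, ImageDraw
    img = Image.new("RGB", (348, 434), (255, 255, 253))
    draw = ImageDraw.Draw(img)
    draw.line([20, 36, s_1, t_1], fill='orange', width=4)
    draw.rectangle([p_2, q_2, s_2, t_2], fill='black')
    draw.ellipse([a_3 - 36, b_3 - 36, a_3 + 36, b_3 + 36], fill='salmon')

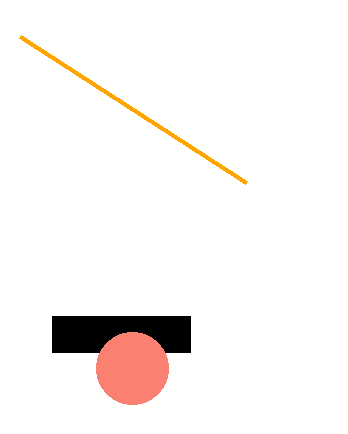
s_1 = 246; t_1 = 182; p_2 = 52; q_2 = 316; s_2 = 190; t_2 = 352; a_3 = 132; b_3 = 368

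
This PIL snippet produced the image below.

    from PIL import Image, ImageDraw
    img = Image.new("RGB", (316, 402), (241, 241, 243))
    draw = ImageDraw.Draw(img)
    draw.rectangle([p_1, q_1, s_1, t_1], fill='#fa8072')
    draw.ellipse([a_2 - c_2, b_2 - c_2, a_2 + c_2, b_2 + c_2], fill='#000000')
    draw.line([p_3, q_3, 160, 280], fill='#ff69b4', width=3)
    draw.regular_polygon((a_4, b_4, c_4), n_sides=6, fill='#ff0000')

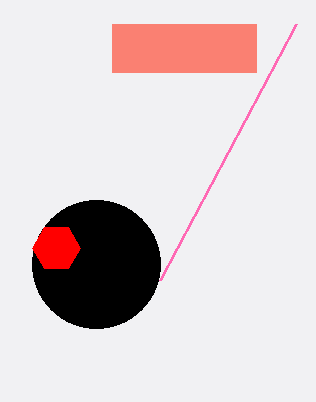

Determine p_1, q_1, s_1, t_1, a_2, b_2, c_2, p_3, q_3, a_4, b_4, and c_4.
p_1 = 112; q_1 = 24; s_1 = 256; t_1 = 72; a_2 = 96; b_2 = 264; c_2 = 64; p_3 = 296; q_3 = 24; a_4 = 56; b_4 = 248; c_4 = 24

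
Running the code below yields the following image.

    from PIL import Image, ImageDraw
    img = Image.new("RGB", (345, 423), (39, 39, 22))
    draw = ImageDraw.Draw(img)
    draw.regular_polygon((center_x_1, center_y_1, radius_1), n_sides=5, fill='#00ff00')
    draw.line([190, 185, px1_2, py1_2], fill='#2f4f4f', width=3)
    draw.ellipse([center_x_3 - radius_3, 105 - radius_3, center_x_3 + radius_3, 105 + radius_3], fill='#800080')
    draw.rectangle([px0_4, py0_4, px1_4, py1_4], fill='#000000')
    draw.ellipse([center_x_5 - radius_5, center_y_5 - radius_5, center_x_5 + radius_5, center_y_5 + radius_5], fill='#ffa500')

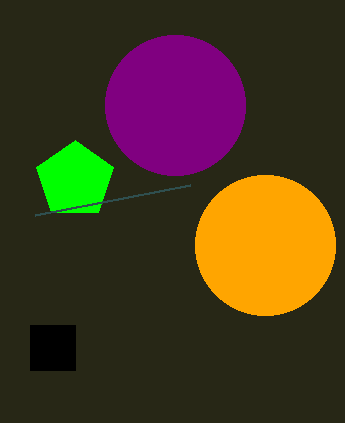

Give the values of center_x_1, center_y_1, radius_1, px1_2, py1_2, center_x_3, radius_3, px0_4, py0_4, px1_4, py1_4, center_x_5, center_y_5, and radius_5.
center_x_1 = 75
center_y_1 = 180
radius_1 = 40
px1_2 = 35
py1_2 = 215
center_x_3 = 175
radius_3 = 70
px0_4 = 30
py0_4 = 325
px1_4 = 75
py1_4 = 370
center_x_5 = 265
center_y_5 = 245
radius_5 = 70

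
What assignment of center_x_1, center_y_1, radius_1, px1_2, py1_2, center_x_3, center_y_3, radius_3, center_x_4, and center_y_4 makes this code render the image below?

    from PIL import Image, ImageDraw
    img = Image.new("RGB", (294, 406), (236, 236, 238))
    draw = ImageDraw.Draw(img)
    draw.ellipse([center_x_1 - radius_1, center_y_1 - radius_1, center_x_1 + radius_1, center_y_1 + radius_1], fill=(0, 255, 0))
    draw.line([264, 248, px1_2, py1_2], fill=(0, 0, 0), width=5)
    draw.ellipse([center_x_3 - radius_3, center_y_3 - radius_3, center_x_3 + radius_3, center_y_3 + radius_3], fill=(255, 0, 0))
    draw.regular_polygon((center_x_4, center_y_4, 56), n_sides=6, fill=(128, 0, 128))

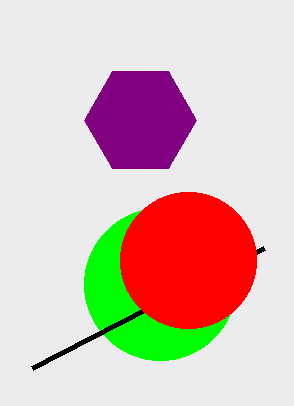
center_x_1 = 160
center_y_1 = 284
radius_1 = 76
px1_2 = 32
py1_2 = 368
center_x_3 = 188
center_y_3 = 260
radius_3 = 68
center_x_4 = 140
center_y_4 = 120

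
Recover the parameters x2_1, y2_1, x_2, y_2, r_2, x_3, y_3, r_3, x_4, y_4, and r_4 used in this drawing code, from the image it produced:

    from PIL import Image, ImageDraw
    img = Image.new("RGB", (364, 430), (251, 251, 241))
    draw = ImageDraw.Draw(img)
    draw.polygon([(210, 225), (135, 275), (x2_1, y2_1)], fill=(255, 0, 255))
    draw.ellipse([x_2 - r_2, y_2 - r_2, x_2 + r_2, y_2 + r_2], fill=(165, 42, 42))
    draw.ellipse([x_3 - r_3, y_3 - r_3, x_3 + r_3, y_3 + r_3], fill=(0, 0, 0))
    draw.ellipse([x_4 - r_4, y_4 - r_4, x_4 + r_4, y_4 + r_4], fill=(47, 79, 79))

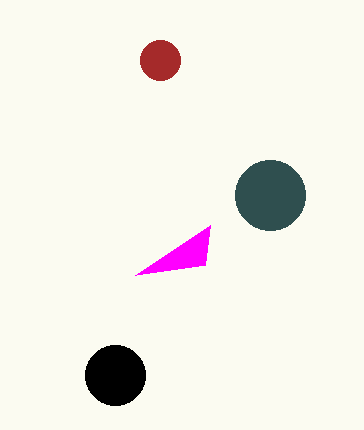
x2_1 = 205
y2_1 = 265
x_2 = 160
y_2 = 60
r_2 = 20
x_3 = 115
y_3 = 375
r_3 = 30
x_4 = 270
y_4 = 195
r_4 = 35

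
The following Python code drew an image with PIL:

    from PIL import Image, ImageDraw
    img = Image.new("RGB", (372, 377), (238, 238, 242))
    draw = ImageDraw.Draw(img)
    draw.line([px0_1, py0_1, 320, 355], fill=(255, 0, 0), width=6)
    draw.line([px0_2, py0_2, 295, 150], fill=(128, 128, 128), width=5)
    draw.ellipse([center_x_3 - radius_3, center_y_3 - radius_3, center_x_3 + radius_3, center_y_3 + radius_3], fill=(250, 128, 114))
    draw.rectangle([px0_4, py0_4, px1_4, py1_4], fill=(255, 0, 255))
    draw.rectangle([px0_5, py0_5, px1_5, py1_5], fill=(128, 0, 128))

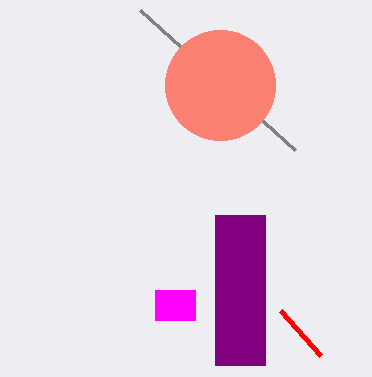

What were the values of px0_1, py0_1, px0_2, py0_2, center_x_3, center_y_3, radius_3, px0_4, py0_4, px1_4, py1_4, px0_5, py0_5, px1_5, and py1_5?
px0_1 = 280; py0_1 = 310; px0_2 = 140; py0_2 = 10; center_x_3 = 220; center_y_3 = 85; radius_3 = 55; px0_4 = 155; py0_4 = 290; px1_4 = 195; py1_4 = 320; px0_5 = 215; py0_5 = 215; px1_5 = 265; py1_5 = 365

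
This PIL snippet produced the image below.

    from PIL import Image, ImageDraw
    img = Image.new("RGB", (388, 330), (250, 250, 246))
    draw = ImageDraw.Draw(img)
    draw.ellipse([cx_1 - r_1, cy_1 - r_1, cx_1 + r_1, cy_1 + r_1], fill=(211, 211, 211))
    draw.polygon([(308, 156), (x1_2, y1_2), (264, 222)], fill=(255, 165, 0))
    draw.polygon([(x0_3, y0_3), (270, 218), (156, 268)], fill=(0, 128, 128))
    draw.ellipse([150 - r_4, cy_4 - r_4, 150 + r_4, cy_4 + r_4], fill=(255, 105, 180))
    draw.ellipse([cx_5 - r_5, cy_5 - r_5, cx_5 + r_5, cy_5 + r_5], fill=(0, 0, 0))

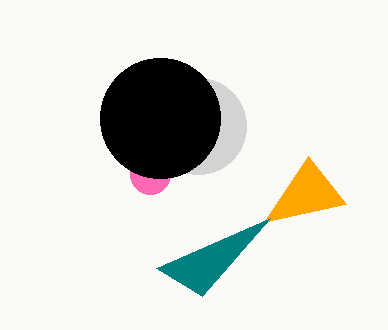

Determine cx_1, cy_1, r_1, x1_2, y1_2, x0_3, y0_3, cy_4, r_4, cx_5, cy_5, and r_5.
cx_1 = 198; cy_1 = 126; r_1 = 48; x1_2 = 346; y1_2 = 204; x0_3 = 202; y0_3 = 296; cy_4 = 174; r_4 = 20; cx_5 = 160; cy_5 = 118; r_5 = 60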